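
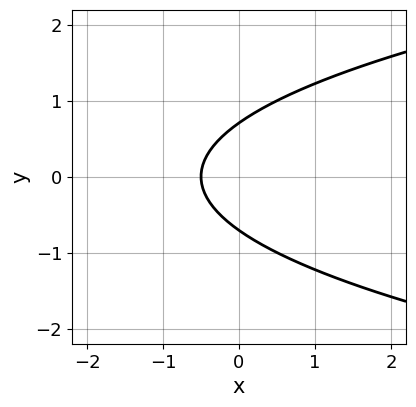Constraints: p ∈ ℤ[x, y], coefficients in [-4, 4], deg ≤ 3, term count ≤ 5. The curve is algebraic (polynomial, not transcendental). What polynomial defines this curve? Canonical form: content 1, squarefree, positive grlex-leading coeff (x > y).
2*y^2 - 2*x - 1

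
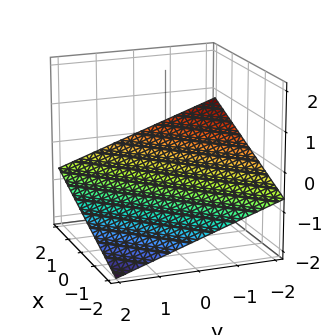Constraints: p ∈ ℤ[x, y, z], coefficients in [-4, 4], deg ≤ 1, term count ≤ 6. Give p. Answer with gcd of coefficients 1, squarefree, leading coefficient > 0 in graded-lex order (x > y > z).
First, deg p = 1.
Next, checking where it meets the axes: one y-axis crossing is at y = -2; it crosses the x-axis at the gridline x = 2.
Finally, together with the visible shape, these determine p as stated.

x - y - 3*z - 2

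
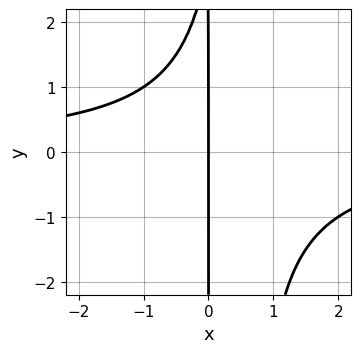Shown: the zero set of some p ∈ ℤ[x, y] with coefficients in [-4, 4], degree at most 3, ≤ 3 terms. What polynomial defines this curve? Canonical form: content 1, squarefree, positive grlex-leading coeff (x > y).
2*x^2*y - x*y + 3*x

deg p = 3. No degree-2 curve has this shape.
From the visible intercepts: every point of the y-axis in the box is on the curve; it meets the x-axis at x = 0 (among the integer gridlines).
Assembling these constraints gives the stated polynomial.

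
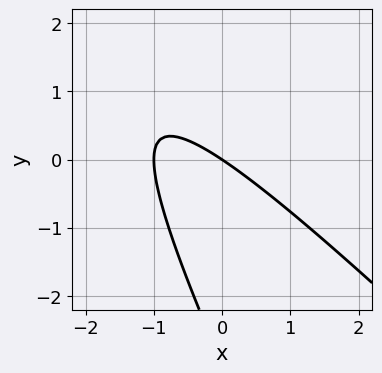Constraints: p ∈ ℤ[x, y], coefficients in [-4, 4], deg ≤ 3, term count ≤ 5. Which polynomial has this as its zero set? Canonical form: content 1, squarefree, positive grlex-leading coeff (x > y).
2*x^2 + 3*x*y + y^2 + 2*x + 3*y

1. Degree: a generic line meets the curve in up to 2 points, so deg p = 2.
2. From the visible intercepts: it meets the y-axis at y = 0 (among the integer gridlines); among the integer gridlines, it crosses the x-axis at x ∈ {-1, 0}.
3. Putting this together gives p.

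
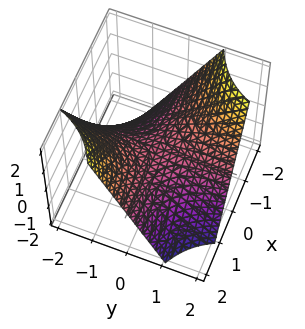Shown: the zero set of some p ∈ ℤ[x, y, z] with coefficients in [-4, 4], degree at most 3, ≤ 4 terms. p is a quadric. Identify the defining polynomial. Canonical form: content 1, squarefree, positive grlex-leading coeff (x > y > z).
The degree is 2 — a saddle surface; a quadric.
Checking where it meets the axes: one z-axis crossing is at z = 0; every point of the x-axis in the box is on the surface.
Solving for integer coefficients yields p as stated. Check: (0, 1, 0) on the y-axis lies on the surface, and p(0, 1, 0) = 0. ✓

x*y + z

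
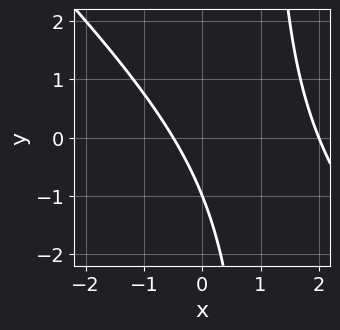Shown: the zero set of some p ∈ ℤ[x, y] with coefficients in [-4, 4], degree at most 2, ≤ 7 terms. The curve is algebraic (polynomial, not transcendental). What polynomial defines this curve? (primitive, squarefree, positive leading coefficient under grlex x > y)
2*x^2 + 2*x*y - 3*x - 2*y - 2

1. Degree: a generic line meets the curve in up to 2 points, so deg p = 2.
2. Against the integer gridlines: it meets the y-axis at y = -1 (among the integer gridlines); it crosses the x-axis at the gridline x = 2.
3. Fitting integer coefficients to these (and the overall shape) gives p.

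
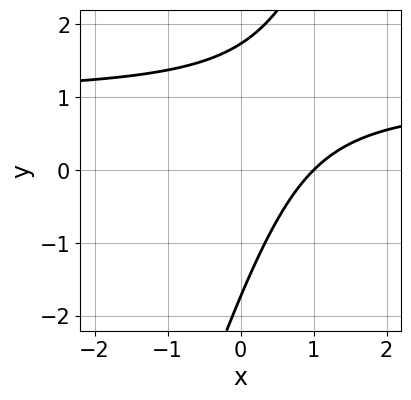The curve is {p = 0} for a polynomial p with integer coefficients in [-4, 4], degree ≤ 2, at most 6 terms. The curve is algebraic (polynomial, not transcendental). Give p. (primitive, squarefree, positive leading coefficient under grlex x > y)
First, the degree is 2 — a generic line meets the curve in up to 2 points.
Then, from the visible intercepts: one x-axis crossing is at x = 1.
Finally, putting this together gives p.

3*x*y - y^2 - 3*x + 3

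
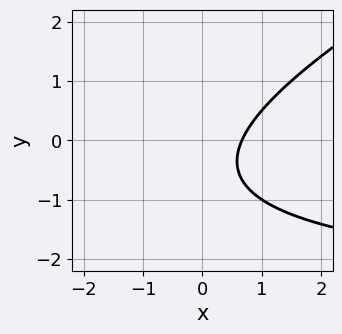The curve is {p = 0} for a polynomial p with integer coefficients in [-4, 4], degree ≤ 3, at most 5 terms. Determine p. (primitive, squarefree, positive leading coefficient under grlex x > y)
x*y - 2*y^2 + 3*x - 2*y - 2

First, degree: no degree-1 curve has this shape, so deg p = 2.
Then, reading off the gridlines: the curve avoids every integer y-axis point in the box.
Finally, together with the visible shape, these determine p as stated.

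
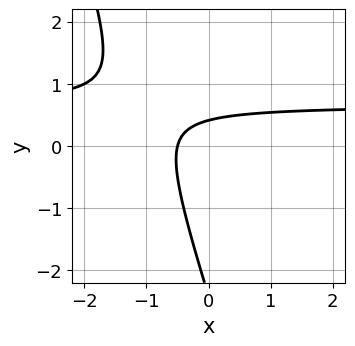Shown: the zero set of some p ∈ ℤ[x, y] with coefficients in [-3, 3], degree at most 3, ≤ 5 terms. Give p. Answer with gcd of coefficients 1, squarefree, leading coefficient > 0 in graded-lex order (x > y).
1. Degree: no degree-1 curve has this shape, so deg p = 2.
2. Matching integer coefficients to the picture gives p.

3*x*y + y^2 - 2*x + 2*y - 1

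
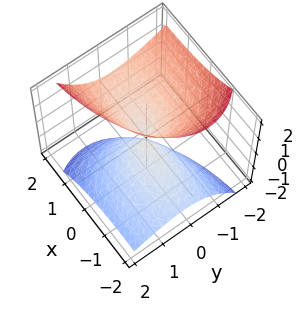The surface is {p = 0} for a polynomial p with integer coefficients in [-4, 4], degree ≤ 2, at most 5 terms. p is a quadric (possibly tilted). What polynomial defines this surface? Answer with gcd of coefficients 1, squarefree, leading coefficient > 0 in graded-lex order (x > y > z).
x^2 - 3*x*z + 3*y^2 + 3*y*z - 2*z^2

(a) The picture has 2 separate pieces. They look like related sheets of one shape, so recover p as a whole.
(b) deg p = 2. A generic line meets the surface in up to 2 points.
(c) From the visible intercepts: it crosses the z-axis at the gridline z = 0; it crosses the x-axis at the gridline x = 0; one y-axis crossing is at y = 0.
(d) Matching integer coefficients to the picture gives p.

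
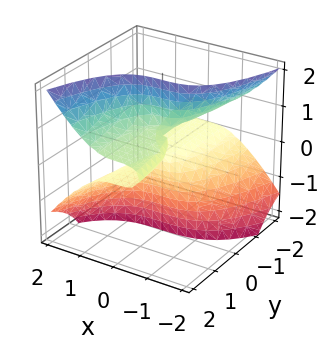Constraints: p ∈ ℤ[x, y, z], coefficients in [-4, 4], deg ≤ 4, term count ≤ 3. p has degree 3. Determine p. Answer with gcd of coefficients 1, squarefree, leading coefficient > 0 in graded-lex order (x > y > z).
1. The degree is 3 — a generic line meets the surface in up to 3 points.
2. Against the integer gridlines: every point of the z-axis in the box is on the surface; one x-axis crossing is at x = 0.
3. Together with the visible shape, these determine p as stated. Check: (0, 2, 0) on the y-axis lies on the surface, and p(0, 2, 0) = 0. ✓

2*x^3 - 3*y*z^2 + 2*y*z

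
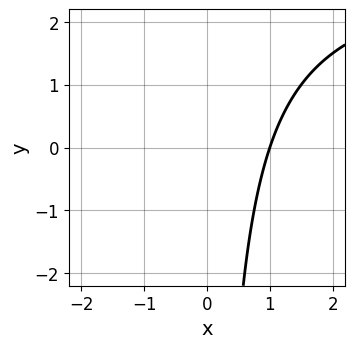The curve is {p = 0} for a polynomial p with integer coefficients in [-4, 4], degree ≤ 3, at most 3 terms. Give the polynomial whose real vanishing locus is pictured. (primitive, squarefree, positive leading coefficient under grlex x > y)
x*y - 3*x + 3

(a) Degree: a generic line meets the curve in up to 2 points, so deg p = 2.
(b) Reading off the gridlines: it misses every integer gridline on the y-axis; it meets the x-axis at x = 1 (among the integer gridlines).
(c) The integer polynomial consistent with all of this is the stated p.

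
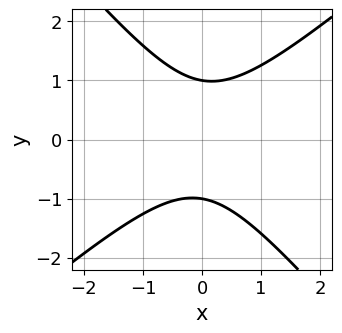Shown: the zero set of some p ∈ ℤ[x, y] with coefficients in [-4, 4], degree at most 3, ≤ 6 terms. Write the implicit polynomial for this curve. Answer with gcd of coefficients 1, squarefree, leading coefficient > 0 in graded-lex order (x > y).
3*x^2 - x*y - 3*y^2 + 3

First, degree: a generic line meets the curve in up to 2 points, so deg p = 2.
Next, from the visible intercepts: it misses every integer gridline on the x-axis; the y-axis gridline crossings are at y ∈ {-1, 1}.
Finally, assembling these constraints gives the stated polynomial.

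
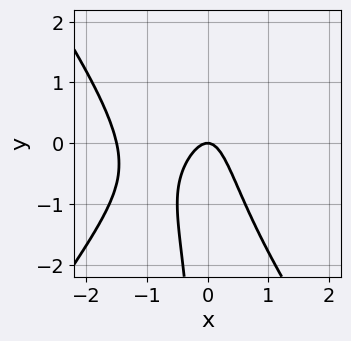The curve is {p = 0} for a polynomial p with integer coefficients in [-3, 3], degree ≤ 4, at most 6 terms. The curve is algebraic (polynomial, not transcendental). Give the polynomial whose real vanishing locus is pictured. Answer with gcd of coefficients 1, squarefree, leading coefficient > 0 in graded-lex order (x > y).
Degree: the shape is more complex than any degree-2 curve, so deg p = 3.
Reading off the gridlines: it meets the y-axis at y = 0 (among the integer gridlines); one x-axis crossing is at x = 0.
These observations pin down the coefficients.

2*x^3 - x*y^2 + 3*x^2 + y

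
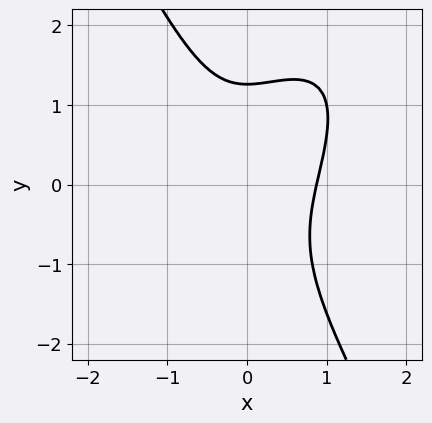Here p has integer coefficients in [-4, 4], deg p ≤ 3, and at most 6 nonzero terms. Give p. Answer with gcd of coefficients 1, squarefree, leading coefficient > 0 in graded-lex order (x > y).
3*x^3 - 2*x^2*y + y^3 - 2

(a) deg p = 3.
(b) The integer polynomial consistent with all of this is the stated p.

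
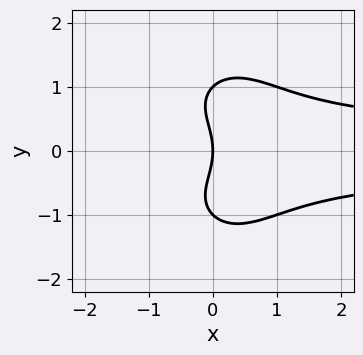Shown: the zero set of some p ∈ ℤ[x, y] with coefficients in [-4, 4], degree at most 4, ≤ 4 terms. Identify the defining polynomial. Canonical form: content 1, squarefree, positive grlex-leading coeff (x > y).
The degree is 4 — a generic line meets the curve in up to 4 points.
Symmetries: the y ↦ −y reflection is a symmetry, so y appears only in even powers.
Against the integer gridlines: the y-axis gridline crossings are at y ∈ {-1, 0, 1}; it crosses the x-axis at the gridline x = 0.
The integer polynomial consistent with all of this is the stated p.

2*x^2*y^2 + y^4 - y^2 - 2*x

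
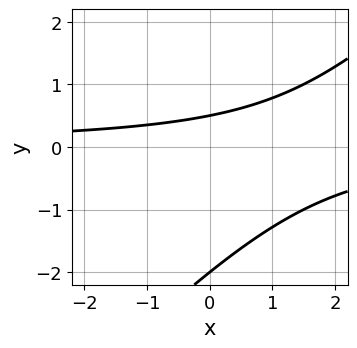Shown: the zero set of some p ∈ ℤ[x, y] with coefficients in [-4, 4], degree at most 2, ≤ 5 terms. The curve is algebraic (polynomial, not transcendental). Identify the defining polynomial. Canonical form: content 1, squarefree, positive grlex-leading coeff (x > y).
(a) deg p = 2. A generic line meets the curve in up to 2 points.
(b) From the visible intercepts: the curve avoids every integer x-axis point in the box; it crosses the y-axis at the gridline y = -2.
(c) Solving for integer coefficients yields p as stated.

2*x*y - 2*y^2 - 3*y + 2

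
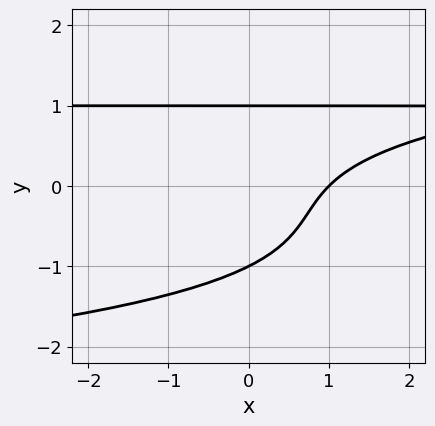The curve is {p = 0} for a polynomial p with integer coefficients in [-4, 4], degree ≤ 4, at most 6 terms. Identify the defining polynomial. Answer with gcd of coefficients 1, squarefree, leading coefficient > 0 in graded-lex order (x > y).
y^4 - x*y + x - 1

1. The degree is 4 — the shape is more complex than any degree-3 curve.
2. From the visible intercepts: among the integer gridlines, it crosses the y-axis at y ∈ {-1, 1}; it meets the x-axis at x = 1 (among the integer gridlines).
3. Assembling these constraints gives the stated polynomial.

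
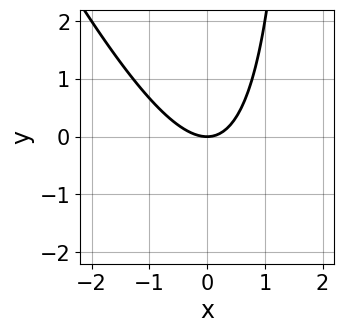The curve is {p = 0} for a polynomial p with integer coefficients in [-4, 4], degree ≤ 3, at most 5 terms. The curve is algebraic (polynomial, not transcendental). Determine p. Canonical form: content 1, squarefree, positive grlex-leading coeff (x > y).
First, deg p = 2. No degree-1 curve has this shape.
Next, against the integer gridlines: one y-axis crossing is at y = 0; it meets the x-axis at x = 0 (among the integer gridlines).
Finally, putting this together gives p.

2*x^2 + x*y - 2*y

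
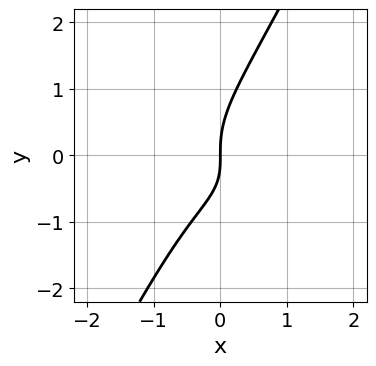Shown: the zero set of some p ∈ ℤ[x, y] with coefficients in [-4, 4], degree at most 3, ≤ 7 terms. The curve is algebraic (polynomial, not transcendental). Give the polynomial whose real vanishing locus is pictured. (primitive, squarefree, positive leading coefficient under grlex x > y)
3*x^3 + 3*x*y^2 - 2*y^3 + 2*x*y + 3*x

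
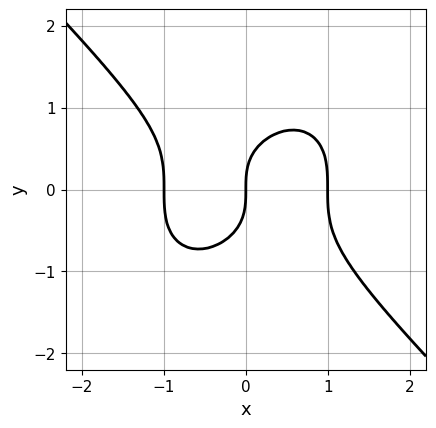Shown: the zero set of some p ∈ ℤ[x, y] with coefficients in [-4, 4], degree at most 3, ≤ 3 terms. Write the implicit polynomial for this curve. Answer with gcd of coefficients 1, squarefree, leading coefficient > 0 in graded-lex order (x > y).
x^3 + y^3 - x

First, the degree is 3 — a generic line meets the curve in up to 3 points.
Then, from the axis intercepts and sections: it crosses the y-axis at the gridline y = 0; among the integer gridlines, it crosses the x-axis at x ∈ {-1, 0, 1}.
Finally, assembling these constraints gives the stated polynomial.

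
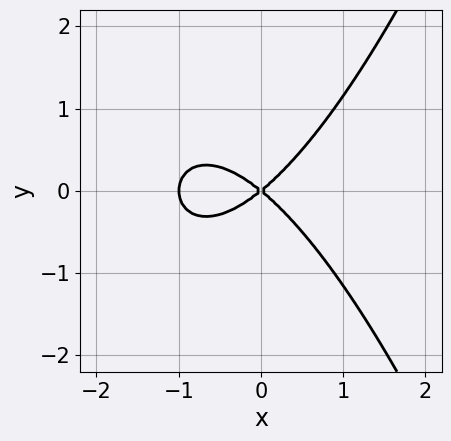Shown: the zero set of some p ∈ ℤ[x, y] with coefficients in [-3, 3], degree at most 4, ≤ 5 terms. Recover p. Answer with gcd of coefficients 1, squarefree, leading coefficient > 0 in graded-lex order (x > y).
2*x^3 + 2*x^2 - 3*y^2

(a) Degree: the shape is more complex than any degree-2 curve, so deg p = 3.
(b) Symmetries: it's symmetric under y → −y, forcing even powers of y.
(c) From the axis intercepts and sections: the x-axis gridline crossings are at x ∈ {-1, 0}; it crosses the y-axis at the gridline y = 0.
(d) Solving for integer coefficients yields p as stated.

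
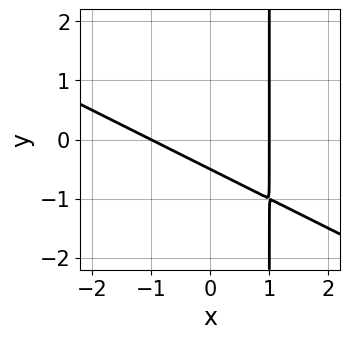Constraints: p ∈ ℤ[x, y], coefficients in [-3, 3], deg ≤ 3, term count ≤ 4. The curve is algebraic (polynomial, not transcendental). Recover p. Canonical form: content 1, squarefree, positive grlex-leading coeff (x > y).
x^2 + 2*x*y - 2*y - 1

(a) Degree: a generic line meets the curve in up to 2 points, so deg p = 2.
(b) From the axis intercepts and sections: the x-axis gridline crossings are at x ∈ {-1, 1}.
(c) Putting this together gives p.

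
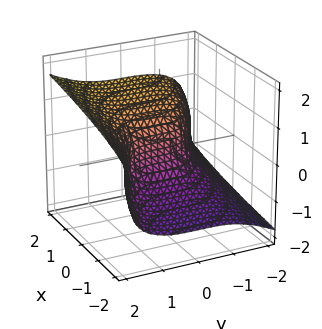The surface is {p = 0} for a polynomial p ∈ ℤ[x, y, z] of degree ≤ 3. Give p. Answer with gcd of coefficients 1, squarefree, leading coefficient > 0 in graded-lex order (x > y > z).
y^3 - 3*z^3 + 3*x

Degree: no degree-2 surface has this shape, so deg p = 3.
From the visible intercepts: it meets the y-axis at y = 0 (among the integer gridlines); it crosses the z-axis at the gridline z = 0; one x-axis crossing is at x = 0.
These observations pin down the coefficients.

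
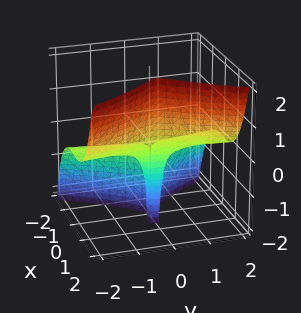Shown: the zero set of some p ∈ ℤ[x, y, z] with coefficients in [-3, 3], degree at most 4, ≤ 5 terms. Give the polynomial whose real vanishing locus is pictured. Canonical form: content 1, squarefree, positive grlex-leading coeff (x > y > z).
3*x^3 - 2*y^2*z - 2*x^2

First, the degree is 3 — no degree-2 surface has this shape.
Next, from the axis intercepts and sections: the visible y-axis segment lies entirely on the surface; the visible z-axis segment lies entirely on the surface.
Finally, fitting integer coefficients to these (and the overall shape) gives p.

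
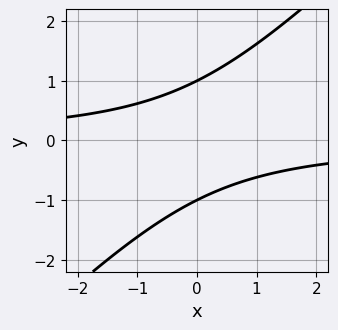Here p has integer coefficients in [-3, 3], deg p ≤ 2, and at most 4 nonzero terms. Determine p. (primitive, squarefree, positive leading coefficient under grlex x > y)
First, the degree is 2 — the shape is more complex than any degree-1 curve.
Next, reading off the gridlines: no x-intercept at any integer in the box; among the integer gridlines, it crosses the y-axis at y ∈ {-1, 1}.
Finally, together with the visible shape, these determine p as stated.

x*y - y^2 + 1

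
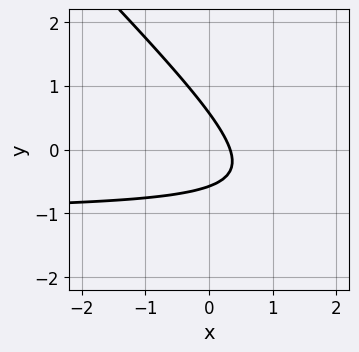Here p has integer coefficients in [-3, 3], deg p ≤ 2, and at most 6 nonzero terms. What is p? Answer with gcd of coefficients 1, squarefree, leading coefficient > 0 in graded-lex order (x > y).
3*x*y + 3*y^2 + 3*x - 1

1. Degree: no degree-1 curve has this shape, so deg p = 2.
2. Solving for integer coefficients yields p as stated.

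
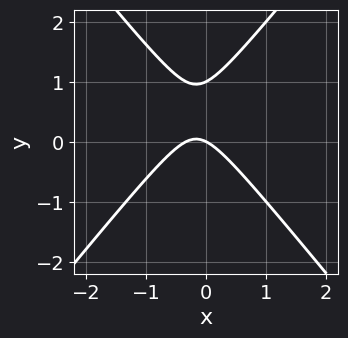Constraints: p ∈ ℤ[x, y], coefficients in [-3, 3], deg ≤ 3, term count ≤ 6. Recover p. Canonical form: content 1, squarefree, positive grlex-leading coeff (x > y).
Degree: a generic line meets the curve in up to 2 points, so deg p = 2.
Reading off the gridlines: the y-axis gridline crossings are at y ∈ {0, 1}; it crosses the x-axis at the gridline x = 0.
Solving for integer coefficients yields p as stated.

3*x^2 - 2*y^2 + x + 2*y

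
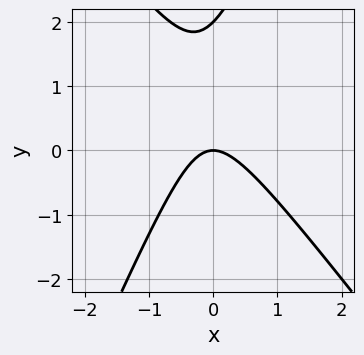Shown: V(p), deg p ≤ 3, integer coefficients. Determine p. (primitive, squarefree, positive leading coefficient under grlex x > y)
3*x^2 + x*y - y^2 + 2*y

The degree is 2 — a generic line meets the curve in up to 2 points.
Against the integer gridlines: one x-axis crossing is at x = 0; the y-axis gridline crossings are at y ∈ {0, 2}.
Assembling these constraints gives the stated polynomial.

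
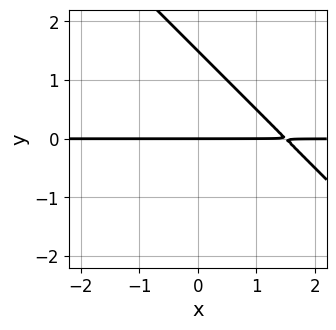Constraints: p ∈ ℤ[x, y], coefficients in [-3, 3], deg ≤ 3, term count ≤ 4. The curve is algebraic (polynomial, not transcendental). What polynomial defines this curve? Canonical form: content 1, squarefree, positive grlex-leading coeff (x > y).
First, the degree is 2 — the shape is more complex than any degree-1 curve.
Then, from the axis intercepts and sections: it crosses the y-axis at the gridline y = 0; the visible x-axis segment lies entirely on the curve.
Finally, the integer polynomial consistent with all of this is the stated p.

2*x*y + 2*y^2 - 3*y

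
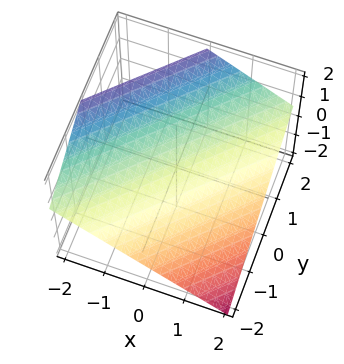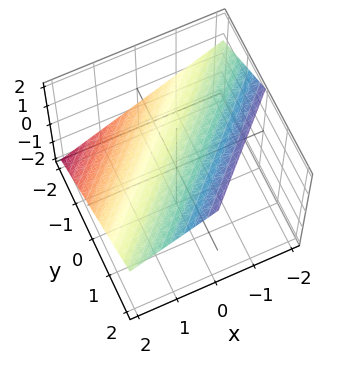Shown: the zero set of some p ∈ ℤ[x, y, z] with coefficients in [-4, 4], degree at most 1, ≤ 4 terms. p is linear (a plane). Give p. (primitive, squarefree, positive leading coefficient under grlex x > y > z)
(a) The degree is 1 — every cross-section is a straight line — this is a plane.
(b) Checking where it meets the axes: it meets the x-axis at x = 1 (among the integer gridlines); it meets the y-axis at y = -1 (among the integer gridlines).
(c) Matching integer coefficients to the picture gives p.

2*x - 2*y + 3*z - 2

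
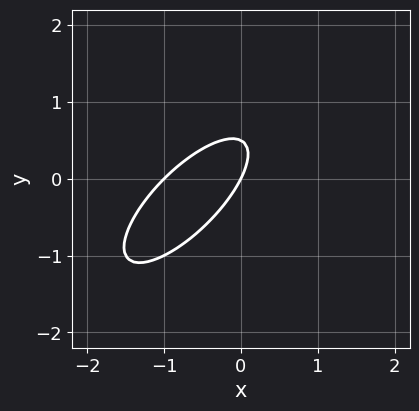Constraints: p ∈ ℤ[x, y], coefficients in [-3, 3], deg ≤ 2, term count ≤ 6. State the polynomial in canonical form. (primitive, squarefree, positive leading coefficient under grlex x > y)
First, deg p = 2.
Next, against the integer gridlines: it crosses the y-axis at the gridline y = 0; among the integer gridlines, it crosses the x-axis at x ∈ {-1, 0}.
Finally, matching integer coefficients to the picture gives p.

2*x^2 - 3*x*y + 2*y^2 + 2*x - y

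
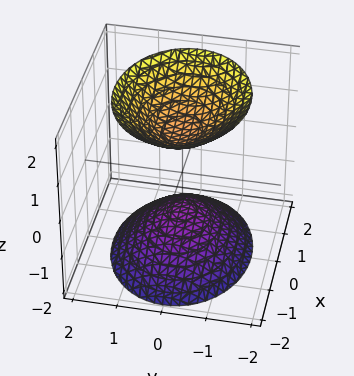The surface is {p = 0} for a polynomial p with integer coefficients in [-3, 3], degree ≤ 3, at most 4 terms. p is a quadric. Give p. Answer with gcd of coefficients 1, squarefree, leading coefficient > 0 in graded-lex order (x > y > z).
2*x^2 + 3*y^2 - 2*z^2 + 2

There are 2 components. They look like related sheets of one shape, so recover p as a whole.
Degree: two sheets facing apart; a quadric, so deg p = 2.
Symmetries: it's symmetric under z → −z, forcing even powers of z; it's symmetric under x → −x, forcing even powers of x; the y ↦ −y reflection is a symmetry, so y appears only in even powers.
Observable constraints: it misses every integer gridline on the y-axis; no x-intercept at any integer in the box.
Solving for integer coefficients yields p as stated. Check: (0, 0, -1) on the z-axis lies on the surface, and p(0, 0, -1) = 0. ✓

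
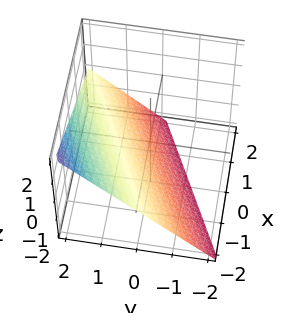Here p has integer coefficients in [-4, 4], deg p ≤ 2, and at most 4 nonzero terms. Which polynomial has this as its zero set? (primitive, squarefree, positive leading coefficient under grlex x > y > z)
x - 2*y + 2*z + 2

(a) The degree is 1 — the surface is flat (a plane).
(b) Observable constraints: one y-axis crossing is at y = 1; it crosses the x-axis at the gridline x = -2; it crosses the z-axis at the gridline z = -1.
(c) Fitting integer coefficients to these (and the overall shape) gives p.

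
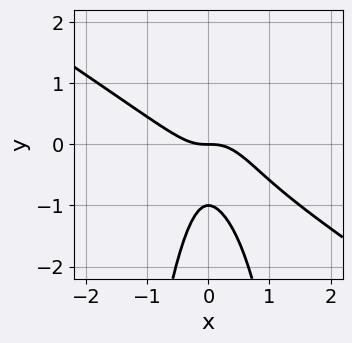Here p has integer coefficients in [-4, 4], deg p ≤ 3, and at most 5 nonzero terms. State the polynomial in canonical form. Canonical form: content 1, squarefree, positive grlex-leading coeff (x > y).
2*x^3 + 3*x^2*y + y^2 + y

First, deg p = 3. The shape is more complex than any degree-2 curve.
Next, from the visible intercepts: it crosses the x-axis at the gridline x = 0; among the integer gridlines, it crosses the y-axis at y ∈ {-1, 0}.
Finally, these observations pin down the coefficients.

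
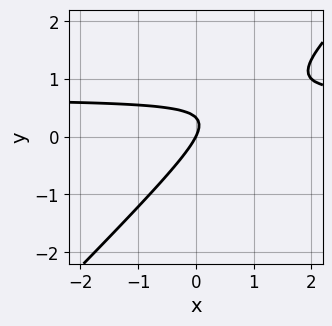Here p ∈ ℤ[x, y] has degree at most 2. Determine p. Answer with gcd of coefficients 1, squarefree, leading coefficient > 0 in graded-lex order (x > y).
3*x*y - 3*y^2 - 2*x + y

First, degree: the shape is more complex than any degree-1 curve, so deg p = 2.
Next, checking where it meets the axes: it meets the y-axis at y = 0 (among the integer gridlines); one x-axis crossing is at x = 0.
Finally, solving for integer coefficients yields p as stated.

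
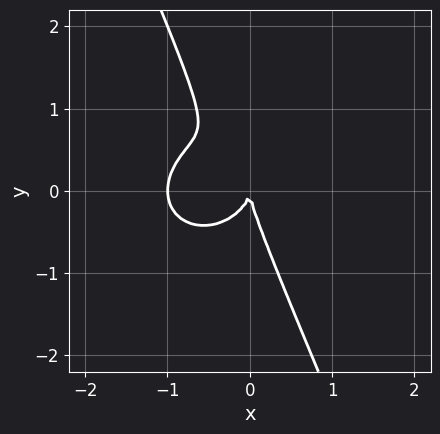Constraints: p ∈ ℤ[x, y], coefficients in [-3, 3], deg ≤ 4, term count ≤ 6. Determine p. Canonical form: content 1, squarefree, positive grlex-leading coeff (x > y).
2*x^3 + 2*x*y^2 + y^3 + 2*x^2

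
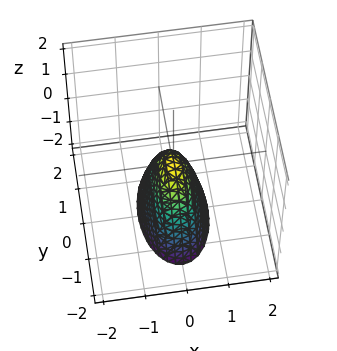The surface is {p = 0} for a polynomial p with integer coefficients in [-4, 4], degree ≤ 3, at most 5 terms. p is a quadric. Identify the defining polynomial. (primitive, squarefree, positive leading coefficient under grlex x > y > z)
3*x^2 + y^2 + z

1. deg p = 2.
2. Symmetries: mirror symmetry y ↦ −y ⇒ only even powers of y; the x ↦ −x reflection is a symmetry, so x appears only in even powers.
3. Checking where it meets the axes: one x-axis crossing is at x = 0; it crosses the y-axis at the gridline y = 0; it crosses the z-axis at the gridline z = 0.
4. These observations pin down the coefficients.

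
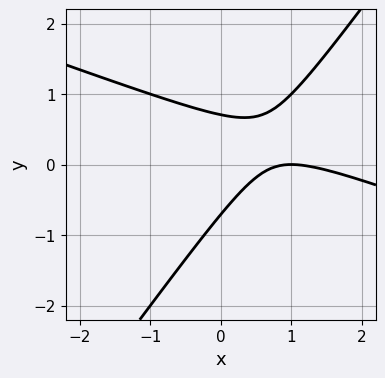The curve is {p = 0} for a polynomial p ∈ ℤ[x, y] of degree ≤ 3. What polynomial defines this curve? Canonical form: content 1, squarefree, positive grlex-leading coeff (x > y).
deg p = 2. A generic line meets the curve in up to 2 points.
Observable constraints: one x-axis crossing is at x = 1.
Fitting integer coefficients to these (and the overall shape) gives p.

x^2 + 2*x*y - 2*y^2 - 2*x + 1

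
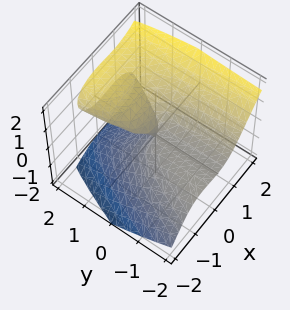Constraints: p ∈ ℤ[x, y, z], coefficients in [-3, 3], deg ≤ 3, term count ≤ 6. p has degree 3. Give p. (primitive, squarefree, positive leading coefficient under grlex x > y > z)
2*x^3 - x^2*y - 2*z^3 + 3*y*z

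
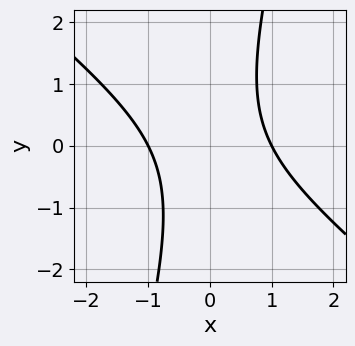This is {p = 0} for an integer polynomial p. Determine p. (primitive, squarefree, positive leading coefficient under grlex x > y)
3*x^2 + 3*x*y - y^2 - 3

deg p = 2.
Observable constraints: among the integer gridlines, it crosses the x-axis at x ∈ {-1, 1}; no y-intercept at any integer in the box.
Matching integer coefficients to the picture gives p.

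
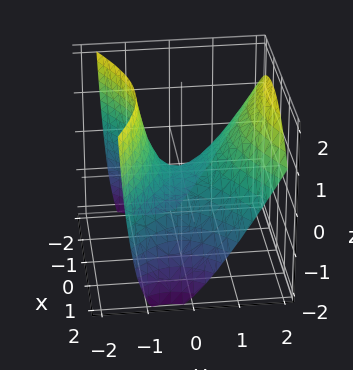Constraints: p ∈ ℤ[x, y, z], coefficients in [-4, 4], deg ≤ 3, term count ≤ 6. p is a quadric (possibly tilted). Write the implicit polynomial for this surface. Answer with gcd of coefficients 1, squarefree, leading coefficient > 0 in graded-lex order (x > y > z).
x^2 - 2*y^2 + y*z + 2*z

1. deg p = 2.
2. From the axis intercepts and sections: it meets the x-axis at x = 0 (among the integer gridlines); it crosses the y-axis at the gridline y = 0; it crosses the z-axis at the gridline z = 0.
3. Together with the visible shape, these determine p as stated.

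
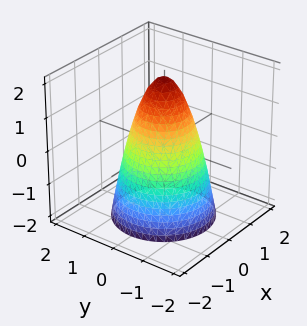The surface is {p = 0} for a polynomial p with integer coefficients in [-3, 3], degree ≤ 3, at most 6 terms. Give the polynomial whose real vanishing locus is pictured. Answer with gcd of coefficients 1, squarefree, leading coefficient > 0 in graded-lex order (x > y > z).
2*x^2 + 2*y^2 + z - 2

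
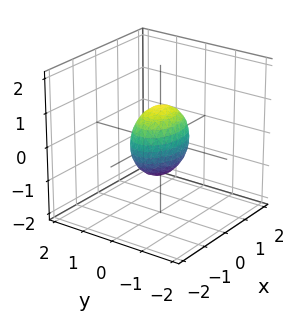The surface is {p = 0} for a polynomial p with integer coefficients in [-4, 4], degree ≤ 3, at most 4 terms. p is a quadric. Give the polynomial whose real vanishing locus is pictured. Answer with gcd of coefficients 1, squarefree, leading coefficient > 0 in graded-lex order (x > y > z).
First, deg p = 2. Bounded and convex; a quadric.
Then, symmetries: mirror symmetry x ↦ −x ⇒ only even powers of x; the z ↦ −z reflection is a symmetry, so z appears only in even powers; it's symmetric under y → −y, forcing even powers of y.
Next, reading off the gridlines: the x-axis gridline crossings are at x ∈ {-1, 1}; among the integer gridlines, it crosses the z-axis at z ∈ {-1, 1}.
Finally, putting this together gives p.

x^2 + 2*y^2 + z^2 - 1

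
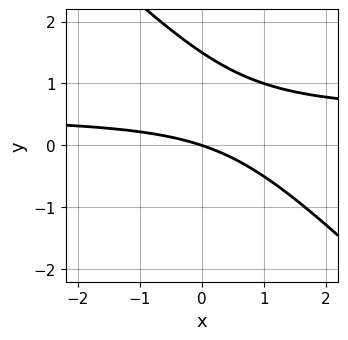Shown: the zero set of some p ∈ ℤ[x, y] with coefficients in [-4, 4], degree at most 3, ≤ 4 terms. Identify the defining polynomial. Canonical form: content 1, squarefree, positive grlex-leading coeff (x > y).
2*x*y + 2*y^2 - x - 3*y

First, deg p = 2. No degree-1 curve has this shape.
Next, from the visible intercepts: it meets the y-axis at y = 0 (among the integer gridlines); it crosses the x-axis at the gridline x = 0.
Finally, together with the visible shape, these determine p as stated.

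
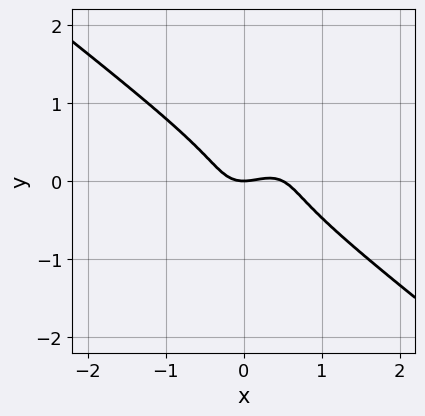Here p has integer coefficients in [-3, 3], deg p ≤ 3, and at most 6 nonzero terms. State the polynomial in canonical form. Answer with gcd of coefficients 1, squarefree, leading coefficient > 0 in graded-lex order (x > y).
1. deg p = 3. A generic line meets the curve in up to 3 points.
2. Checking where it meets the axes: it crosses the y-axis at the gridline y = 0; it crosses the x-axis at the gridline x = 0.
3. Putting this together gives p.

2*x^3 - x*y^2 + 3*y^3 - x^2 + y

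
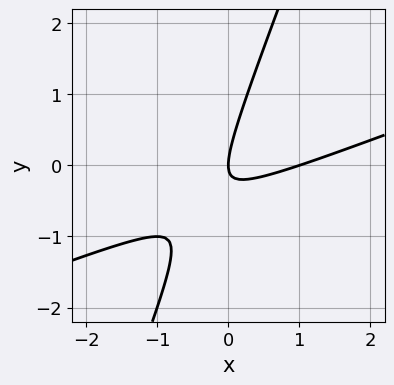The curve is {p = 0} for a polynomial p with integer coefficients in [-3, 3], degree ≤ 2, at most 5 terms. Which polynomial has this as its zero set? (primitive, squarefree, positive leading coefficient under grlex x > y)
x^2 - 3*x*y + y^2 - x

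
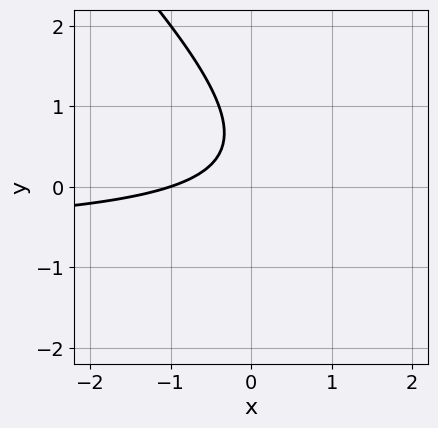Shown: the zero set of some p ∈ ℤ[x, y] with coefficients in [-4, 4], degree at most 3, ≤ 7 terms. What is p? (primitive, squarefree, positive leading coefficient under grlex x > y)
3*x*y + 3*y^2 + 2*x - 3*y + 2

First, deg p = 2. A generic line meets the curve in up to 2 points.
Then, checking where it meets the axes: one x-axis crossing is at x = -1; it misses every integer gridline on the y-axis.
Finally, assembling these constraints gives the stated polynomial.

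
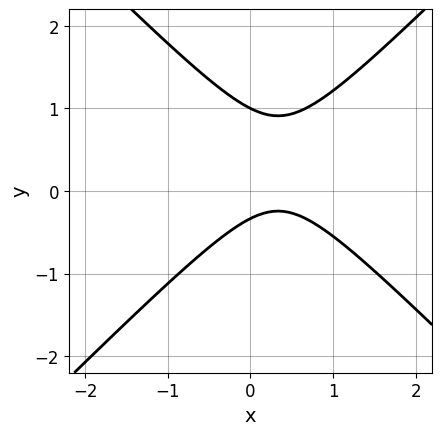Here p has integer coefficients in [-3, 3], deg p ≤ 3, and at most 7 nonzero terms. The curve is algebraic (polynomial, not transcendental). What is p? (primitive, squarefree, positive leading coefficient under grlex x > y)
(a) deg p = 2. No degree-1 curve has this shape.
(b) Against the integer gridlines: the curve avoids every integer x-axis point in the box; it crosses the y-axis at the gridline y = 1.
(c) These observations pin down the coefficients.

3*x^2 - 3*y^2 - 2*x + 2*y + 1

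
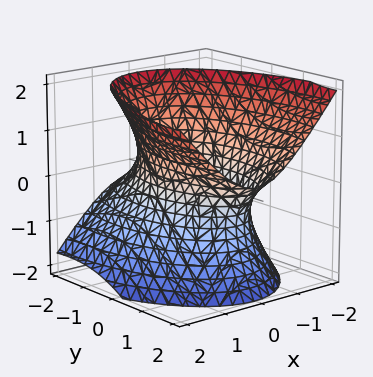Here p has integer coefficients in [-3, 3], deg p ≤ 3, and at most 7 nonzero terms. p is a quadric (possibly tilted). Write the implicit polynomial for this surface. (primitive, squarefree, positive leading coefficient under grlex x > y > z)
3*x^2 + y^2 - 2*y*z - 2*z^2 - 3

(a) The degree is 2 — no degree-1 surface has this shape.
(b) From the visible intercepts: the surface avoids every integer z-axis point in the box; among the integer gridlines, it crosses the x-axis at x ∈ {-1, 1}.
(c) Solving for integer coefficients yields p as stated.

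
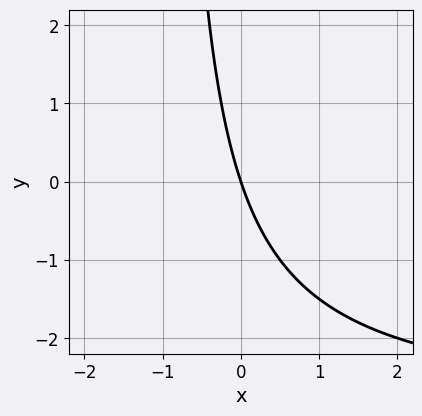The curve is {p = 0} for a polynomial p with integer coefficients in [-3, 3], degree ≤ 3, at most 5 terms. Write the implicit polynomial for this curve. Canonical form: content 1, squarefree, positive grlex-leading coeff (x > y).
x*y + 3*x + y

(a) Degree: no degree-1 curve has this shape, so deg p = 2.
(b) From the axis intercepts and sections: it crosses the y-axis at the gridline y = 0; it meets the x-axis at x = 0 (among the integer gridlines).
(c) Fitting integer coefficients to these (and the overall shape) gives p.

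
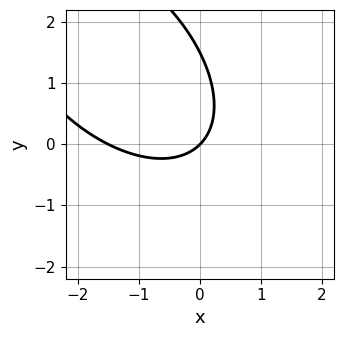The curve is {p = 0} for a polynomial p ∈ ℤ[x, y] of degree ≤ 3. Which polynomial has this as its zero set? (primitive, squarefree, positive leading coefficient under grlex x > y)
2*x^2 + 2*x*y + 2*y^2 + 3*x - 3*y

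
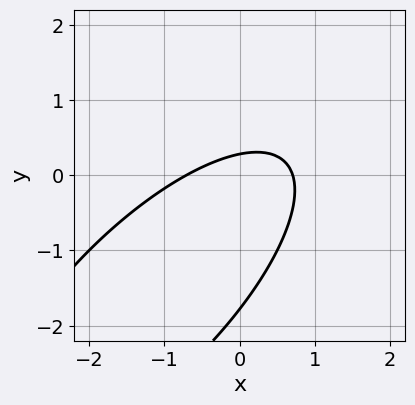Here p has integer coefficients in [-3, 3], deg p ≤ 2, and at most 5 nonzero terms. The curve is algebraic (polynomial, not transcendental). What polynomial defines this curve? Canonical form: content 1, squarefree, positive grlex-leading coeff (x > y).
1. deg p = 2. A generic line meets the curve in up to 2 points.
2. Solving for integer coefficients yields p as stated.

2*x^2 - 3*x*y + 2*y^2 + 3*y - 1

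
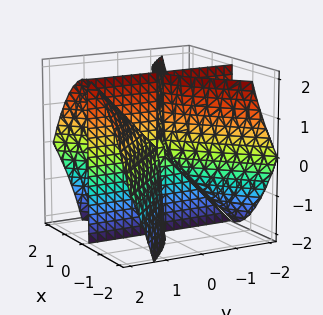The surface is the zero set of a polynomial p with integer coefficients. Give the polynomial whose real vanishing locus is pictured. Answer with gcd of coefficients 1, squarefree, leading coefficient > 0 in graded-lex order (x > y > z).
I count 3 distinct pieces. They look like related sheets of one shape, so recover p as a whole.
The degree is 3 — the shape is more complex than any degree-2 surface.
Checking where it meets the axes: the visible y-axis segment lies entirely on the surface; the visible z-axis segment lies entirely on the surface; it crosses the x-axis at the gridline x = 0.
Assembling these constraints gives the stated polynomial.

x^3 - x*y^2 + x*y*z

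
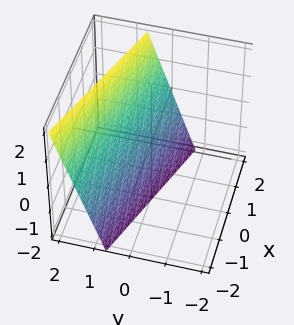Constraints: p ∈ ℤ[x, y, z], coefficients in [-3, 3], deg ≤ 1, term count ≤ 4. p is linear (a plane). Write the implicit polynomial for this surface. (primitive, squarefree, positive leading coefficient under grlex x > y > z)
Degree: every cross-section is a straight line — this is a plane, so deg p = 1.
Reading off the gridlines: it crosses the z-axis at the gridline z = -2; it meets the x-axis at x = 2 (among the integer gridlines).
Together with the visible shape, these determine p as stated.

x + 3*y - z - 2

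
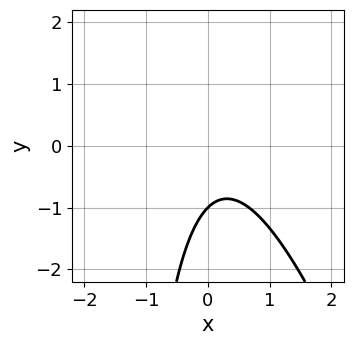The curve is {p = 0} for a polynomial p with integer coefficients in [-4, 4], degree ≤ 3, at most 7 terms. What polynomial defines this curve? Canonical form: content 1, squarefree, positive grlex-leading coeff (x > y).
(a) The degree is 2 — no degree-1 curve has this shape.
(b) Checking where it meets the axes: it crosses the y-axis at the gridline y = -1; the curve avoids every integer x-axis point in the box.
(c) Solving for integer coefficients yields p as stated.

3*x^2 + x*y - x + 2*y + 2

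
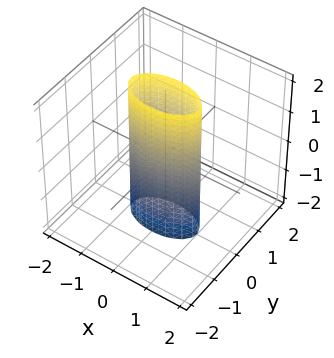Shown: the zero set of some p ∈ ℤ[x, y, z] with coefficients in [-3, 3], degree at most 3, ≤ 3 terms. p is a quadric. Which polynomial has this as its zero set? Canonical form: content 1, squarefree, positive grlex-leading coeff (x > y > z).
1. The degree is 2 — a cylinder; a quadric.
2. Symmetries: the z ↦ −z reflection is a symmetry, so z appears only in even powers; the y ↦ −y reflection is a symmetry, so y appears only in even powers; it's symmetric under x → −x, forcing even powers of x.
3. Checking where it meets the axes: no z-intercept at any integer in the box; the x-axis gridline crossings are at x ∈ {-1, 1}.
4. Together with the visible shape, these determine p as stated.

x^2 + 3*y^2 - 1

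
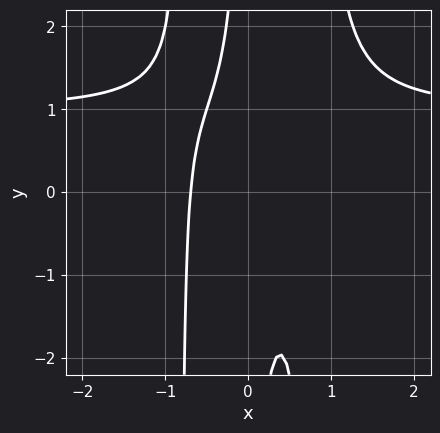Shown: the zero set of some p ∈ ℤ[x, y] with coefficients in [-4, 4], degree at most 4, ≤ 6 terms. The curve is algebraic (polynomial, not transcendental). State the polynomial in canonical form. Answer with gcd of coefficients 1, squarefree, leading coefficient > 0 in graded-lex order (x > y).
3*x^3*y - 3*x^3 - 2*x*y - 1

deg p = 4. No degree-3 curve has this shape.
From the visible intercepts: it misses every integer gridline on the y-axis.
Matching integer coefficients to the picture gives p.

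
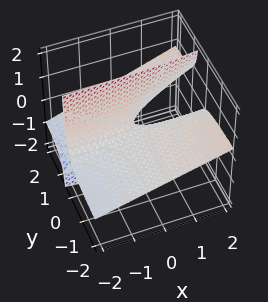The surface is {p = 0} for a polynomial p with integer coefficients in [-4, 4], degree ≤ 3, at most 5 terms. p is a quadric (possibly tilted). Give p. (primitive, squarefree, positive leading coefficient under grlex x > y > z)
x*y - 3*y*z + z

1. deg p = 2. The shape is more complex than any degree-1 surface.
2. Reading off the gridlines: one z-axis crossing is at z = 0; the visible y-axis segment lies entirely on the surface.
3. The integer polynomial consistent with all of this is the stated p. Check: (-1, 0, 0) on the x-axis lies on the surface, and p(-1, 0, 0) = 0. ✓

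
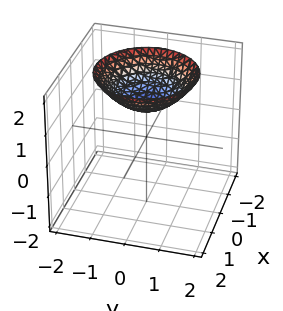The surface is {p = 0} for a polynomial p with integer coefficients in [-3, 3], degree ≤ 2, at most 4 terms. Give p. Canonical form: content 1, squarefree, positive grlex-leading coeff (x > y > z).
(a) deg p = 2. The shape is more complex than any degree-1 surface.
(b) By symmetry, the surface is invariant under rotation about z: p = q(x² + y², z).
(c) Against the integer gridlines: a circular section at z = 2 has radius between 1 and 2; it crosses the z-axis at the gridline z = 1; the surface avoids every integer x-axis point in the box.
(d) Matching integer coefficients to the picture gives p.

x^2 + y^2 - 2*z + 2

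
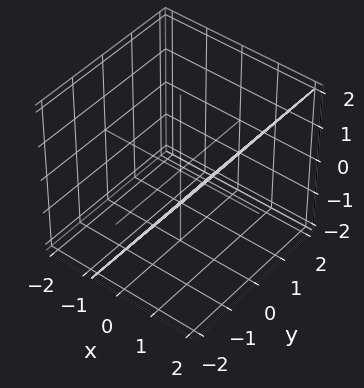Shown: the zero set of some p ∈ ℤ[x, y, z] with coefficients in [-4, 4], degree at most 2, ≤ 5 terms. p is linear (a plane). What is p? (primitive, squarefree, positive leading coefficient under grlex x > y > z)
1. The degree is 1 — the surface is flat (a plane).
2. Against the integer gridlines: the surface avoids every integer y-axis point in the box; one z-axis crossing is at z = -1.
3. Putting this together gives p.

3*x - 2*z - 2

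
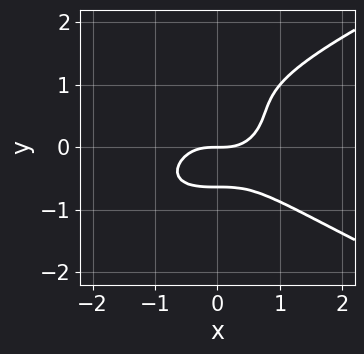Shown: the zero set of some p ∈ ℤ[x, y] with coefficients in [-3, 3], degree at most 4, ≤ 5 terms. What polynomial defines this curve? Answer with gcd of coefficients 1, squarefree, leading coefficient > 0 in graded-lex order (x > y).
1. The degree is 4 — no degree-3 curve has this shape.
2. From the visible intercepts: one x-axis crossing is at x = 0; one y-axis crossing is at y = 0.
3. Solving for integer coefficients yields p as stated.

3*y^4 - 2*x^3 - 3*y^3 + 2*y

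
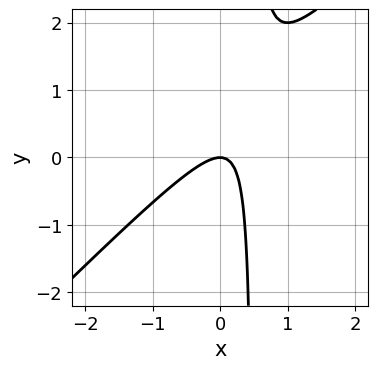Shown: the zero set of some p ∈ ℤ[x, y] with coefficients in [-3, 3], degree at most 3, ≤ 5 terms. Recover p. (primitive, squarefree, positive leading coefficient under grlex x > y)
2*x^2 - 2*x*y + y

1. The degree is 2 — the shape is more complex than any degree-1 curve.
2. Against the integer gridlines: one x-axis crossing is at x = 0; one y-axis crossing is at y = 0.
3. Putting this together gives p.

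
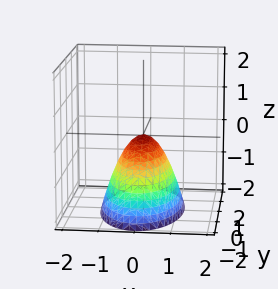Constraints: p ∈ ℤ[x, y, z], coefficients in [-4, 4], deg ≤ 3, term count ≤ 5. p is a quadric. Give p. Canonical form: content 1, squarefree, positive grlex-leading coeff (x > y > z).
(a) Degree: a paraboloid; a quadric, so deg p = 2.
(b) Symmetries: it's symmetric under y → −y, forcing even powers of y; the x ↦ −x reflection is a symmetry, so x appears only in even powers.
(c) From the visible intercepts: it crosses the z-axis at the gridline z = 0; it meets the y-axis at y = 0 (among the integer gridlines); it crosses the x-axis at the gridline x = 0.
(d) These observations pin down the coefficients.

3*x^2 + y^2 + 2*z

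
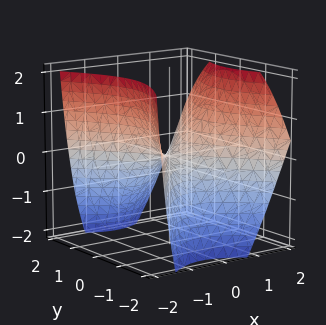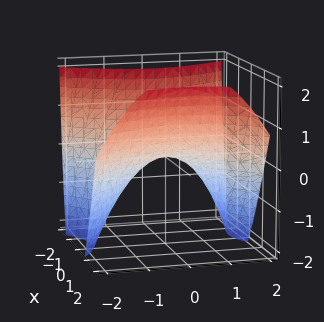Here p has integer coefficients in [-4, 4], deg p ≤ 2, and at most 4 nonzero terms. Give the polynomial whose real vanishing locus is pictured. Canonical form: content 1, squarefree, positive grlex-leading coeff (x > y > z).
The degree is 2 — no degree-1 surface has this shape.
Reading off the gridlines: it crosses the z-axis at the gridline z = 0; it meets the x-axis at x = 0 (among the integer gridlines).
Fitting integer coefficients to these (and the overall shape) gives p.

3*x^2 - x*z - 2*y^2 - 3*z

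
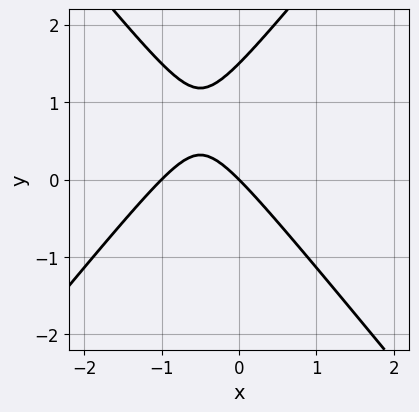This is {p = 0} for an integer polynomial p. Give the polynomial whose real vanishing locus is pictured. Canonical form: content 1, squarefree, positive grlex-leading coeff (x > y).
Degree: a generic line meets the curve in up to 2 points, so deg p = 2.
From the visible intercepts: the x-axis gridline crossings are at x ∈ {-1, 0}; it meets the y-axis at y = 0 (among the integer gridlines).
The integer polynomial consistent with all of this is the stated p.

3*x^2 - 2*y^2 + 3*x + 3*y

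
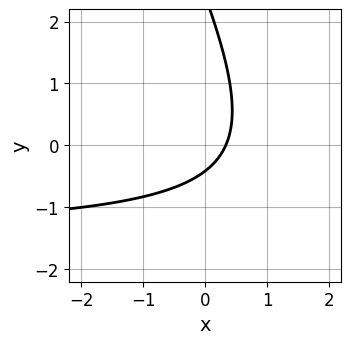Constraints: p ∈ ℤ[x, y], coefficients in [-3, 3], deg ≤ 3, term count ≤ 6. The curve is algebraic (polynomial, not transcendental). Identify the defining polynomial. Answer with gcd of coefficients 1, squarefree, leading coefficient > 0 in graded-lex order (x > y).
First, degree: the shape is more complex than any degree-1 curve, so deg p = 2.
Finally, putting this together gives p.

2*x*y + y^2 + 3*x - 2*y - 1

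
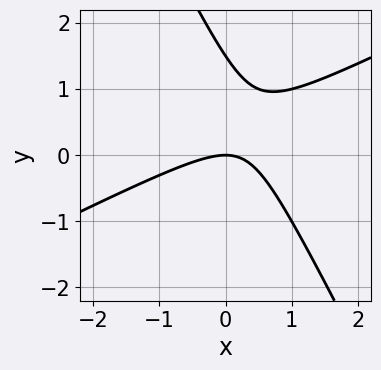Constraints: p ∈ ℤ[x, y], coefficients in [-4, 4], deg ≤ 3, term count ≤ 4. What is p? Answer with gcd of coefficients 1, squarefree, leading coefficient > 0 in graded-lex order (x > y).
deg p = 2. The shape is more complex than any degree-1 curve.
Observable constraints: it crosses the x-axis at the gridline x = 0; it crosses the y-axis at the gridline y = 0.
Solving for integer coefficients yields p as stated.

2*x^2 - 3*x*y - 2*y^2 + 3*y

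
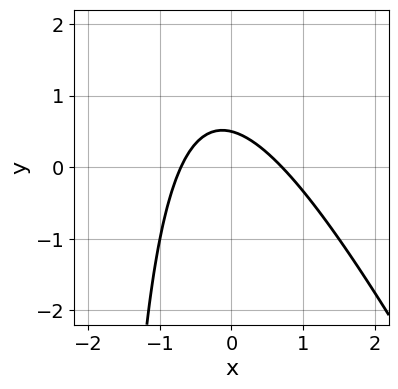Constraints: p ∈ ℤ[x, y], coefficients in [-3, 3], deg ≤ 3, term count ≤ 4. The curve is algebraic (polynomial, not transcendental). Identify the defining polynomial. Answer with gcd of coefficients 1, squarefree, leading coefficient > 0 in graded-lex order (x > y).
2*x^2 + x*y + 2*y - 1

1. Degree: the shape is more complex than any degree-1 curve, so deg p = 2.
2. The integer polynomial consistent with all of this is the stated p.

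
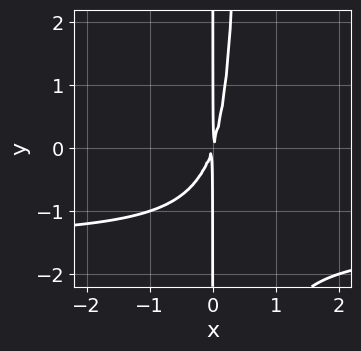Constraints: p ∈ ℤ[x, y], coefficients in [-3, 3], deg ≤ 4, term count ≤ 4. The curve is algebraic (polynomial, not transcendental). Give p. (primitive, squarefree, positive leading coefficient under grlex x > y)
1. deg p = 3.
2. Observable constraints: the visible y-axis segment lies entirely on the curve.
3. Fitting integer coefficients to these (and the overall shape) gives p.

2*x^2*y + 3*x^2 - x*y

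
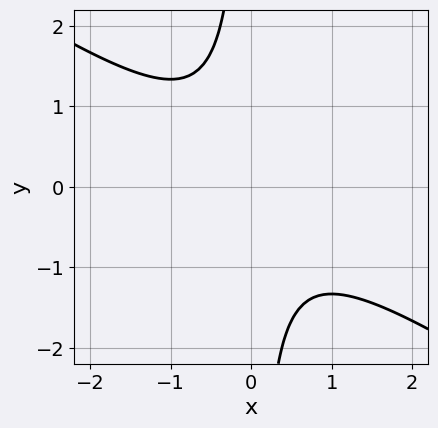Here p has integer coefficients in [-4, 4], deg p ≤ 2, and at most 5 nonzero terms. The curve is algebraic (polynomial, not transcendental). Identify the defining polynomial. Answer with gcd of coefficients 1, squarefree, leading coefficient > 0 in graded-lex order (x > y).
2*x^2 + 3*x*y + 2

1. The degree is 2 — no degree-1 curve has this shape.
2. From the visible intercepts: it misses every integer gridline on the y-axis; it misses every integer gridline on the x-axis.
3. Solving for integer coefficients yields p as stated.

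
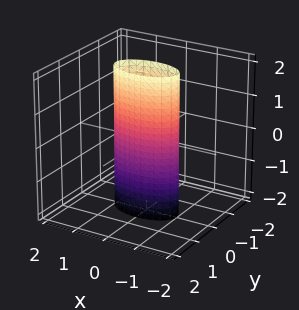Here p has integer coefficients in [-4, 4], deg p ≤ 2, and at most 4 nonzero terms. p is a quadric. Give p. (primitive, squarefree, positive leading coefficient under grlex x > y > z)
Degree: a cylinder; a quadric, so deg p = 2.
Symmetries: it's symmetric under x → −x, forcing even powers of x; mirror symmetry y ↦ −y ⇒ only even powers of y; it's symmetric under z → −z, forcing even powers of z.
Observable constraints: it misses every integer gridline on the z-axis; the x-axis gridline crossings are at x ∈ {-1, 1}.
These observations pin down the coefficients.

x^2 + 3*y^2 - 1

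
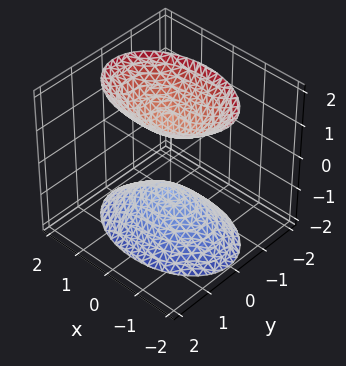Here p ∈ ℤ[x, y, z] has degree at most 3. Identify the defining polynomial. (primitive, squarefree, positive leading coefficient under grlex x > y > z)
x^2 + 2*y^2 - z^2 + 1

I count 2 distinct pieces. They look like related sheets of one shape, so recover p as a whole.
deg p = 2. Two separate bowl-shaped sheets opening away from each other; a quadric.
Symmetries: mirror symmetry y ↦ −y ⇒ only even powers of y; it's symmetric under x → −x, forcing even powers of x; it's symmetric under z → −z, forcing even powers of z.
From the visible intercepts: no x-intercept at any integer in the box; no y-intercept at any integer in the box; the z-axis gridline crossings are at z ∈ {-1, 1}.
Fitting integer coefficients to these (and the overall shape) gives p.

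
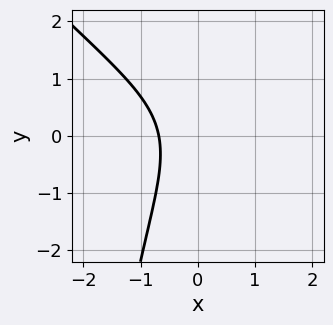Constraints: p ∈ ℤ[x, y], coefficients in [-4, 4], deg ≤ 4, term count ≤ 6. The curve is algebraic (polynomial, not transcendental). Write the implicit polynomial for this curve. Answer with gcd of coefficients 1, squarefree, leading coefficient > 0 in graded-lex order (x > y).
3*x^3 + 3*x^2*y + 2*y^2 + 3*x + 3

(a) deg p = 3.
(b) From the axis intercepts and sections: it misses every integer gridline on the y-axis.
(c) Putting this together gives p.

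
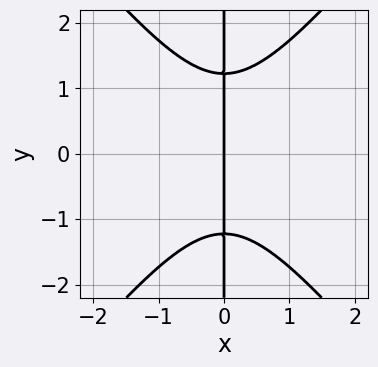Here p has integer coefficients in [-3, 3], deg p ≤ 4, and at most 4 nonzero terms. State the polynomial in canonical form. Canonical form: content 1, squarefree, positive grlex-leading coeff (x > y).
(a) deg p = 3. A generic line meets the curve in up to 3 points.
(b) Symmetries: the y ↦ −y reflection is a symmetry, so y appears only in even powers.
(c) From the visible intercepts: the visible y-axis segment lies entirely on the curve; it crosses the x-axis at the gridline x = 0.
(d) The integer polynomial consistent with all of this is the stated p.

3*x^3 - 2*x*y^2 + 3*x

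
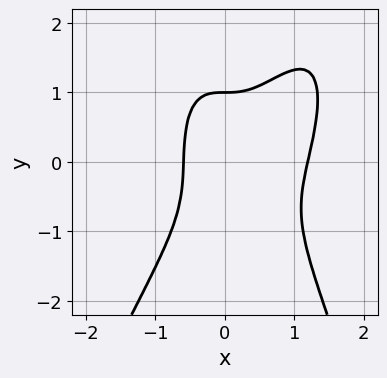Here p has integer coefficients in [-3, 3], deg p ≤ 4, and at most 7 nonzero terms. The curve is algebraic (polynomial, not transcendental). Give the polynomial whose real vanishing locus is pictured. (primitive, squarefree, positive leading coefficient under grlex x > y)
(a) The degree is 4 — the shape is more complex than any degree-3 curve.
(b) Observable constraints: it crosses the y-axis at the gridline y = 1.
(c) The integer polynomial consistent with all of this is the stated p.

3*x^4 - x^3*y - 3*x^3 + y^3 - 1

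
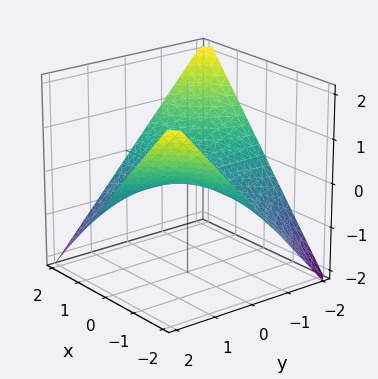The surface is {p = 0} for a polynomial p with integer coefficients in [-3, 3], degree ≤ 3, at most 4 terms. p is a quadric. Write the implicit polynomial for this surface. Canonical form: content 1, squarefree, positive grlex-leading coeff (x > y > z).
x*y + 2*z

Degree: a hyperbolic paraboloid; a quadric, so deg p = 2.
From the visible intercepts: the visible x-axis segment lies entirely on the surface; one z-axis crossing is at z = 0; every point of the y-axis in the box is on the surface.
The integer polynomial consistent with all of this is the stated p.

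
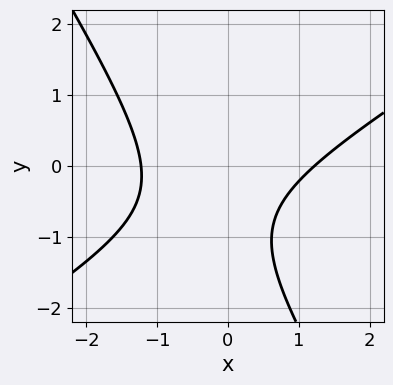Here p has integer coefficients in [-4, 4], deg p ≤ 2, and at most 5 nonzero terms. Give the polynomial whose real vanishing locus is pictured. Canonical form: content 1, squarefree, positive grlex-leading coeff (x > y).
2*x^2 - 2*x*y - 2*y^2 - 3*y - 3

The degree is 2 — no degree-1 curve has this shape.
Against the integer gridlines: it misses every integer gridline on the y-axis.
Together with the visible shape, these determine p as stated.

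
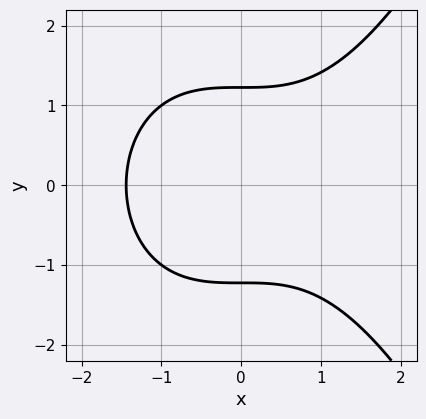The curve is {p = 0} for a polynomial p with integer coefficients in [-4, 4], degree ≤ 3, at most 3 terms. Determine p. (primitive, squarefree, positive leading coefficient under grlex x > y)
x^3 - 2*y^2 + 3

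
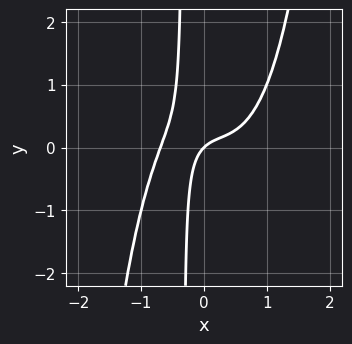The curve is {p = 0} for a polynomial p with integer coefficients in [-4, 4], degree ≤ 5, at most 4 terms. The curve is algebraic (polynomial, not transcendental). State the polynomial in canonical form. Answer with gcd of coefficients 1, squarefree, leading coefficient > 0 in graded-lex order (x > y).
3*x^4 - 3*x*y + x - y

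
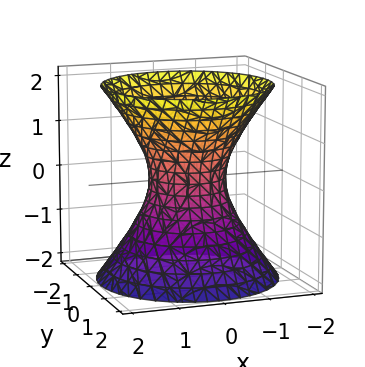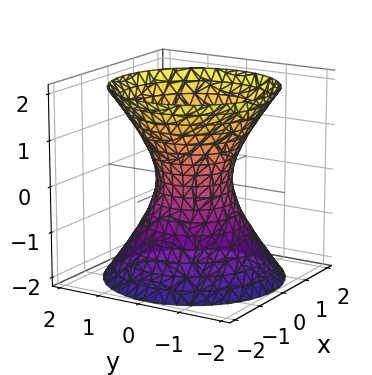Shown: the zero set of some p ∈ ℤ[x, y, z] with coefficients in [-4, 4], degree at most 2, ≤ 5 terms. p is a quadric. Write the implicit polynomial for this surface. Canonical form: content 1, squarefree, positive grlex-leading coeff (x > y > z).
3*x^2 + 3*y^2 - 2*z^2 - 2

1. Degree: an hourglass — one-sheet hyperboloid; a quadric, so deg p = 2.
2. Symmetries: the z ↦ −z reflection is a symmetry, so z appears only in even powers; the surface is invariant under rotation about z: p = q(x² + y², z).
3. Reading off the gridlines: no z-intercept at any integer in the box; a circular section at z = 1 has radius between 1 and 2.
4. Together with the visible shape, these determine p as stated.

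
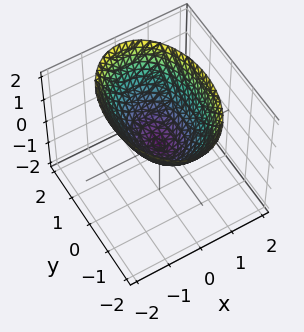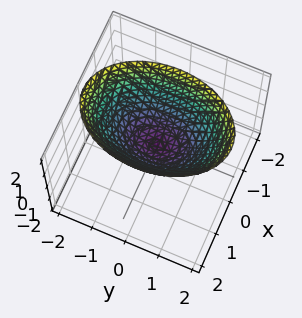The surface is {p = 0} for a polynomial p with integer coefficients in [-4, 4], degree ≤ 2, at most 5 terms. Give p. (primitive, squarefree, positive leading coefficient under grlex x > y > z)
2*x^2 + y^2 - 2*z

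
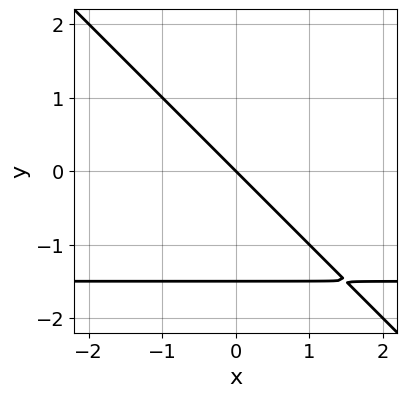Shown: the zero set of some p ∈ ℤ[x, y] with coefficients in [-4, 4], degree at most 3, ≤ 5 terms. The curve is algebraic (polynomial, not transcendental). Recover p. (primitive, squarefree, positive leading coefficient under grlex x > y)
2*x*y + 2*y^2 + 3*x + 3*y

The degree is 2 — the shape is more complex than any degree-1 curve.
Against the integer gridlines: it meets the x-axis at x = 0 (among the integer gridlines); it meets the y-axis at y = 0 (among the integer gridlines).
Assembling these constraints gives the stated polynomial.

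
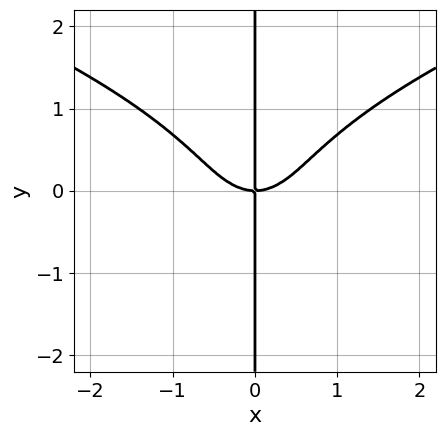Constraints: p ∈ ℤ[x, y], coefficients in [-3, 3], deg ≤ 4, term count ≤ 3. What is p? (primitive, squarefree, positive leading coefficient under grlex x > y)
x*y^3 - x^3 + x*y

1. The degree is 4 — a generic line meets the curve in up to 4 points.
2. From the axis intercepts and sections: every point of the y-axis in the box is on the curve; it crosses the x-axis at the gridline x = 0.
3. Solving for integer coefficients yields p as stated.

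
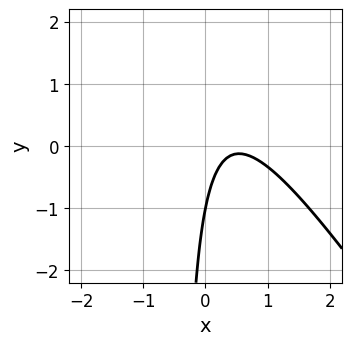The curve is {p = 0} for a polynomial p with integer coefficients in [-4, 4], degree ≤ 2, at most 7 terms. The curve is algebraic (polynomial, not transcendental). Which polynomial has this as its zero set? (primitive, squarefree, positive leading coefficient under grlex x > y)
3*x^2 + 2*x*y - 3*x + y + 1

(a) deg p = 2.
(b) Observable constraints: it crosses the y-axis at the gridline y = -1; it misses every integer gridline on the x-axis.
(c) Together with the visible shape, these determine p as stated.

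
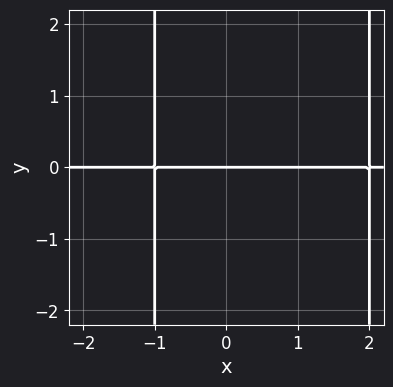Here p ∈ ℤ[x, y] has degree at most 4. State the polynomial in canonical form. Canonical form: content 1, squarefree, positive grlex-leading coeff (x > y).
x^2*y - x*y - 2*y

(a) The degree is 3 — a generic line meets the curve in up to 3 points.
(b) Against the integer gridlines: the visible x-axis segment lies entirely on the curve; it meets the y-axis at y = 0 (among the integer gridlines).
(c) Solving for integer coefficients yields p as stated.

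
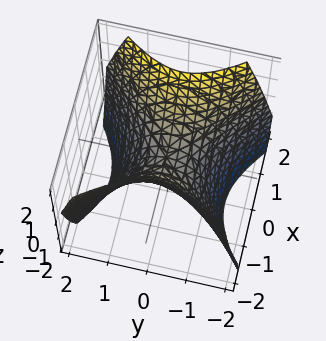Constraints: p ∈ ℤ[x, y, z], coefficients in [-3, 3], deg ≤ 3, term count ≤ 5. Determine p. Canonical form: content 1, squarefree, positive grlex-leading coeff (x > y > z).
(a) deg p = 2. A hyperbolic paraboloid; a quadric.
(b) Symmetries: mirror symmetry x ↦ −x ⇒ only even powers of x; it's symmetric under y → −y, forcing even powers of y.
(c) Checking where it meets the axes: it crosses the x-axis at the gridline x = 0; it meets the y-axis at y = 0 (among the integer gridlines); it crosses the z-axis at the gridline z = 0.
(d) Assembling these constraints gives the stated polynomial.

x^2 - y^2 - z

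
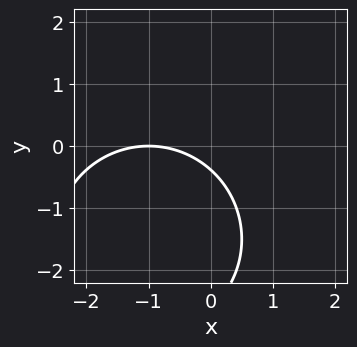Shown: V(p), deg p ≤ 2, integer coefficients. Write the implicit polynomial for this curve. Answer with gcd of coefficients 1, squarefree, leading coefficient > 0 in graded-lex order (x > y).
x^2 + y^2 + 2*x + 3*y + 1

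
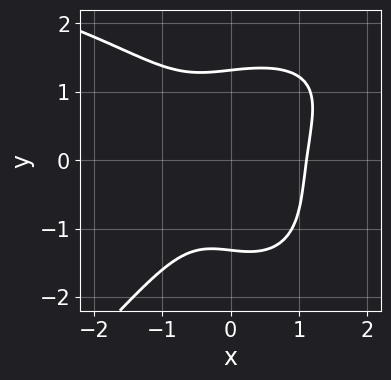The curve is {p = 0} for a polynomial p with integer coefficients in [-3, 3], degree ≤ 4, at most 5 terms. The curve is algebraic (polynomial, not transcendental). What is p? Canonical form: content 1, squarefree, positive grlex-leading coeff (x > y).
1. Degree: a generic line meets the curve in up to 4 points, so deg p = 4.
2. Putting this together gives p.

x^3*y - y^4 - 3*x^3 + x + 3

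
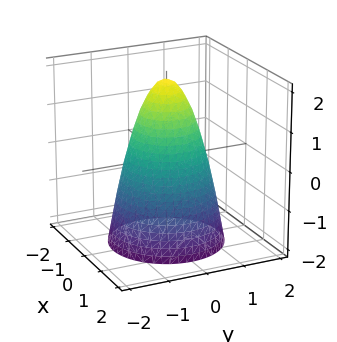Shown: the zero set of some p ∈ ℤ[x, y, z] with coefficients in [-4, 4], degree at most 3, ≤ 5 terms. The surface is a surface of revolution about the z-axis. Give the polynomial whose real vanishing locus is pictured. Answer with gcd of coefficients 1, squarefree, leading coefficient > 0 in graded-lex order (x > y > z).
2*x^2 + 2*y^2 + z - 2

The degree is 2 — no degree-1 surface has this shape.
Symmetries: rotational symmetry about the z-axis ⇒ p depends on x, y only through x² + y².
Reading off the gridlines: among the integer gridlines, it crosses the y-axis at y ∈ {-1, 1}; among the integer gridlines, it crosses the x-axis at x ∈ {-1, 1}; one z-axis crossing is at z = 2.
Together with the visible shape, these determine p as stated.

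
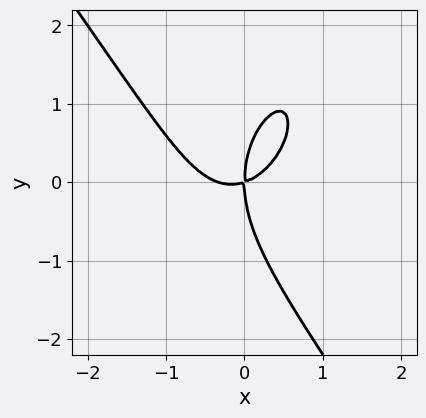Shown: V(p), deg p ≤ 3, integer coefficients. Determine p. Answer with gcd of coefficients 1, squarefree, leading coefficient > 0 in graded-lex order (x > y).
3*x^3 + y^3 + x^2 - 3*x*y

(a) The degree is 3 — a generic line meets the curve in up to 3 points.
(b) From the axis intercepts and sections: one x-axis crossing is at x = 0; one y-axis crossing is at y = 0.
(c) Together with the visible shape, these determine p as stated.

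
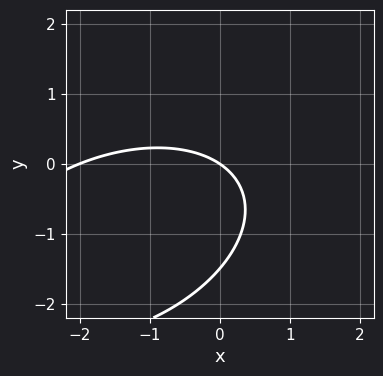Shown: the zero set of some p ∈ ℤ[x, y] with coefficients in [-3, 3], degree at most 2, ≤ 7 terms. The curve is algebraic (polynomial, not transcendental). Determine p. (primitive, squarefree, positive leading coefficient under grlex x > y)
The degree is 2 — the shape is more complex than any degree-1 curve.
From the axis intercepts and sections: one y-axis crossing is at y = 0; the x-axis gridline crossings are at x ∈ {-2, 0}.
Assembling these constraints gives the stated polynomial.

x^2 - x*y + 2*y^2 + 2*x + 3*y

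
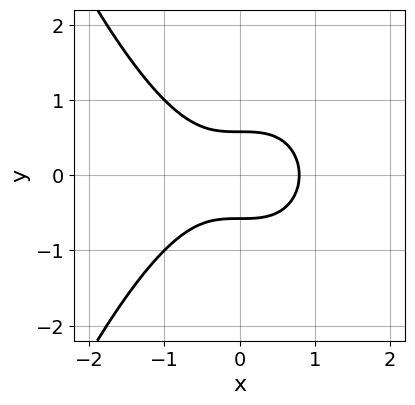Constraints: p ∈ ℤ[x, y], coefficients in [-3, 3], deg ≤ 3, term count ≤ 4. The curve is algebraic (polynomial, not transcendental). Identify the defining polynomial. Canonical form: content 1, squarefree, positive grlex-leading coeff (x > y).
1. deg p = 3. The shape is more complex than any degree-2 curve.
2. Symmetries: mirror symmetry y ↦ −y ⇒ only even powers of y.
3. Solving for integer coefficients yields p as stated.

2*x^3 + 3*y^2 - 1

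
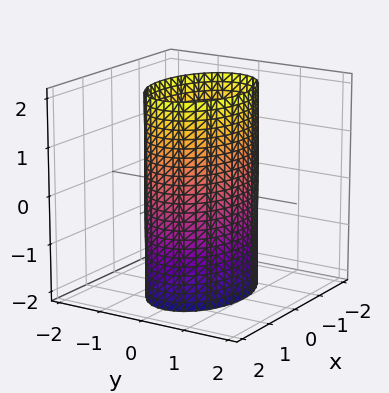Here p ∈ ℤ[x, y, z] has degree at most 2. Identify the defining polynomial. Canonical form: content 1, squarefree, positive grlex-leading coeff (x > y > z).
First, deg p = 2.
Then, symmetries: the x ↦ −x reflection is a symmetry, so x appears only in even powers; it's symmetric under y → −y, forcing even powers of y; mirror symmetry z ↦ −z ⇒ only even powers of z.
Then, from the axis intercepts and sections: no z-intercept at any integer in the box; the y-axis gridline crossings are at y ∈ {-1, 1}.
Finally, putting this together gives p.

x^2 + 2*y^2 - 2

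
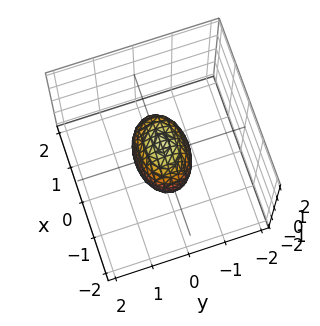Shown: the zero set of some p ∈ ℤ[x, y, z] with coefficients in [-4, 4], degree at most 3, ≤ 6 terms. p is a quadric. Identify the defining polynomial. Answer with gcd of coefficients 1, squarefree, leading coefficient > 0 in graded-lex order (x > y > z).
x^2 + 2*y^2 + z^2 - 1

(a) Degree: a closed, bounded, convex surface; a quadric, so deg p = 2.
(b) Symmetries: mirror symmetry x ↦ −x ⇒ only even powers of x; the y ↦ −y reflection is a symmetry, so y appears only in even powers; mirror symmetry z ↦ −z ⇒ only even powers of z.
(c) Against the integer gridlines: among the integer gridlines, it crosses the z-axis at z ∈ {-1, 1}; the x-axis gridline crossings are at x ∈ {-1, 1}.
(d) These observations pin down the coefficients.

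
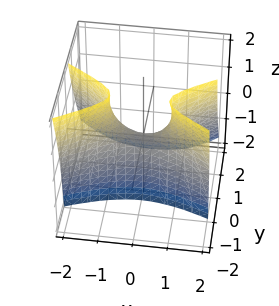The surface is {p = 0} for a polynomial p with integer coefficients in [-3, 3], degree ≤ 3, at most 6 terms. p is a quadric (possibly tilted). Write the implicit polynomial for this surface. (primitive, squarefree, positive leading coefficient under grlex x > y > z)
First, degree: a generic line meets the surface in up to 2 points, so deg p = 2.
Next, against the integer gridlines: one x-axis crossing is at x = 0; it meets the z-axis at z = 0 (among the integer gridlines); it crosses the y-axis at the gridline y = 0.
Finally, solving for integer coefficients yields p as stated.

x^2 - 3*y^2 - 2*y*z - z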